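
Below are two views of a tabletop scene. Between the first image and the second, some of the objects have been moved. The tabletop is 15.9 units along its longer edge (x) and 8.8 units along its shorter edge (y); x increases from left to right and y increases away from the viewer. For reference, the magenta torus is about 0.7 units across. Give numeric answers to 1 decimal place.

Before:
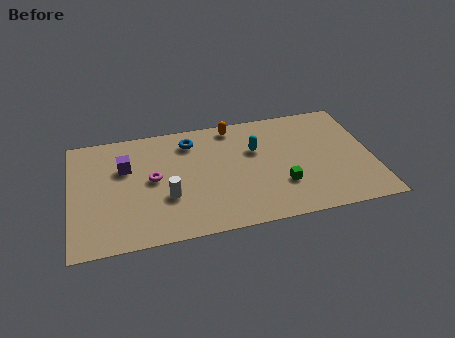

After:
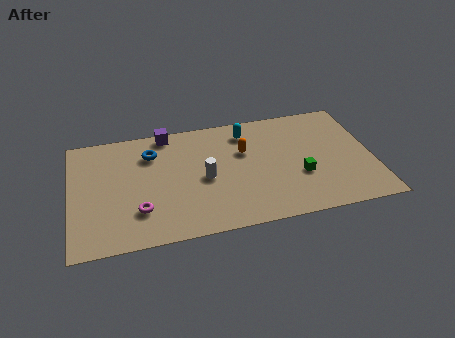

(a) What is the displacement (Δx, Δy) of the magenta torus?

(-0.8, -2.2)

From the two frames, the magenta torus sits at roughly (4.3, 4.6) before and (3.5, 2.4) after.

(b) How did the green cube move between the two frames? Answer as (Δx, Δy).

(1.0, 0.5)

The green cube was at about (11.0, 2.7) and moved to about (12.0, 3.2).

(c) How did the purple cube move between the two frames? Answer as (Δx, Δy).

(2.3, 2.2)

From the two frames, the purple cube sits at roughly (2.9, 5.8) before and (5.2, 8.0) after.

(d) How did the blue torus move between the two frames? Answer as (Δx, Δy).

(-2.1, -0.5)

The blue torus started near (6.4, 7.1) and ended near (4.3, 6.6).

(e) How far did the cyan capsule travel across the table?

1.6

From (9.8, 5.7) to (9.4, 7.2), the cyan capsule covered √(0.4² + 1.5²) ≈ 1.6 units.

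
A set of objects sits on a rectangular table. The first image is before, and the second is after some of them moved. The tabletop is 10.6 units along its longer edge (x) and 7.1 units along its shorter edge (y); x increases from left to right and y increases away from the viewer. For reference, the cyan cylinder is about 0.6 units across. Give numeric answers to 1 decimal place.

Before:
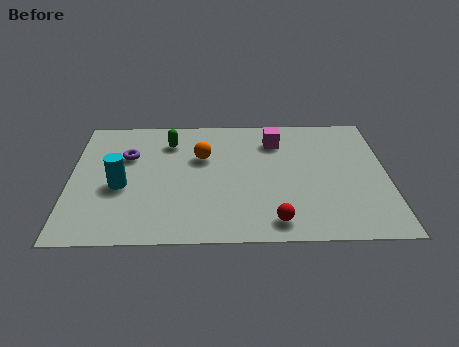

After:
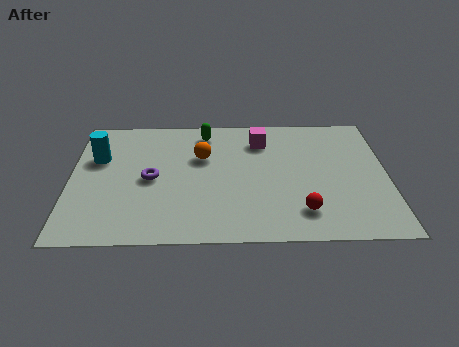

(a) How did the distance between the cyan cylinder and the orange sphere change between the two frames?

+0.4

They were about 3.1 units apart before and 3.5 after — 0.4 units further apart.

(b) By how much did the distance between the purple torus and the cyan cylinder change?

+0.5

Before: roughly 1.7 units apart; after: 2.2. That's 0.5 units further apart.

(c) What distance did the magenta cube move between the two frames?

0.5

The magenta cube moved from about (6.9, 5.5) to (6.4, 5.5), a distance of √(0.5² + 0.0²) ≈ 0.5.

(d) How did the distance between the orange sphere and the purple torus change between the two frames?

-0.4

They were about 2.5 units apart before and 2.1 after — 0.4 units closer together.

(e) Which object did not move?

the orange sphere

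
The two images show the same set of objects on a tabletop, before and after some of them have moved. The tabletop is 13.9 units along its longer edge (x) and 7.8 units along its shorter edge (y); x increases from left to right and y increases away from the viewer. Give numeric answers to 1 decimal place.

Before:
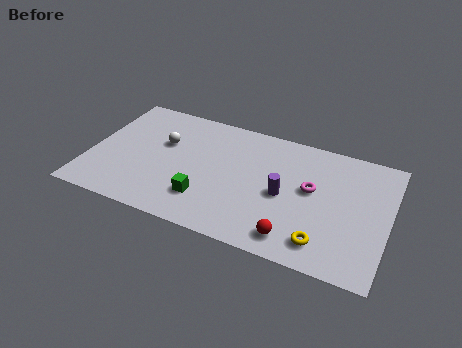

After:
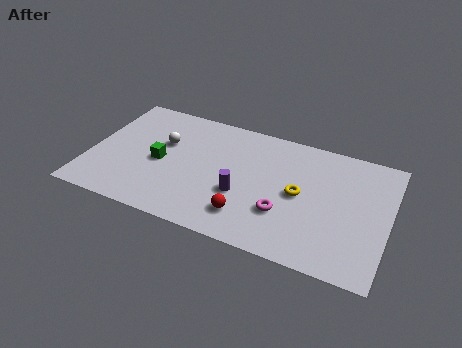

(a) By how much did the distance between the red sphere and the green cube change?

+0.4

They were about 4.3 units apart before and 4.7 after — 0.4 units further apart.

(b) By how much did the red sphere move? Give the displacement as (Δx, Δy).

(-2.2, 0.5)

The red sphere was at about (9.8, 1.2) and moved to about (7.6, 1.7).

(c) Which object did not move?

the white sphere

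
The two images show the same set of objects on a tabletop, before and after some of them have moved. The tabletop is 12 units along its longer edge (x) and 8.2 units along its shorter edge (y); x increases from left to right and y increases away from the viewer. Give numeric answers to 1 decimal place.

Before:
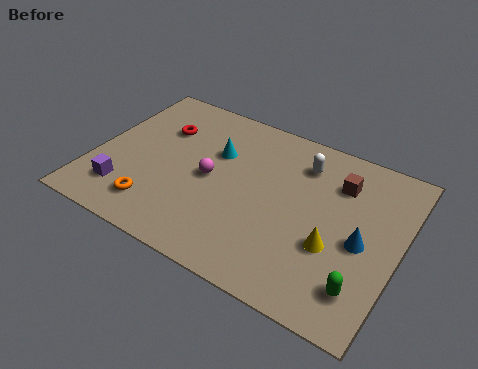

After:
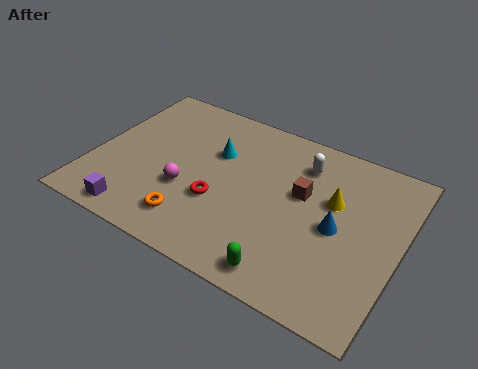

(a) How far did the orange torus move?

1.5

The orange torus was near (2.8, 1.6) before and (4.3, 1.6) after, so it travelled √(1.5² + 0.0²) ≈ 1.5 units.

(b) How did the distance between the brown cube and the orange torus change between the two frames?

-3.0

They were about 8.0 units apart before and 5.0 after — 3.0 units closer together.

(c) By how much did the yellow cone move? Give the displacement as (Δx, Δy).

(-0.3, 2.1)

The yellow cone was at about (9.6, 3.0) and moved to about (9.3, 5.1).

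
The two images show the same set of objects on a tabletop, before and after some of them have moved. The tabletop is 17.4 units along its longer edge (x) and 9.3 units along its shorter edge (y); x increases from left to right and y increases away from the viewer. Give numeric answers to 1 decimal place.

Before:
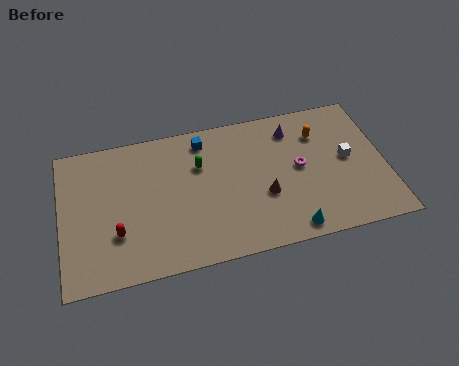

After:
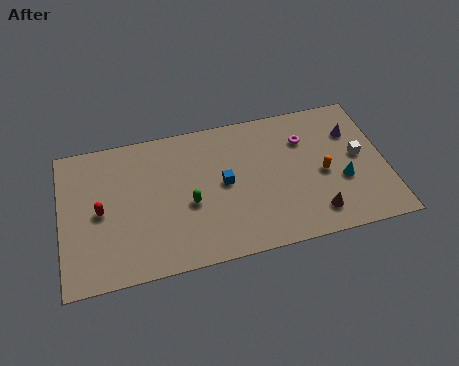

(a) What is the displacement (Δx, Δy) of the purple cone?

(3.2, -0.9)

From the two frames, the purple cone sits at roughly (12.6, 7.5) before and (15.8, 6.6) after.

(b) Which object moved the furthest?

the cyan cone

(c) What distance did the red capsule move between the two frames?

1.8

From (2.9, 2.9) to (2.1, 4.5), the red capsule covered √(0.8² + 1.6²) ≈ 1.8 units.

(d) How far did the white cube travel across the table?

0.6

The white cube was near (15.4, 4.9) before and (16.0, 4.9) after, so it travelled √(0.6² + 0.0²) ≈ 0.6 units.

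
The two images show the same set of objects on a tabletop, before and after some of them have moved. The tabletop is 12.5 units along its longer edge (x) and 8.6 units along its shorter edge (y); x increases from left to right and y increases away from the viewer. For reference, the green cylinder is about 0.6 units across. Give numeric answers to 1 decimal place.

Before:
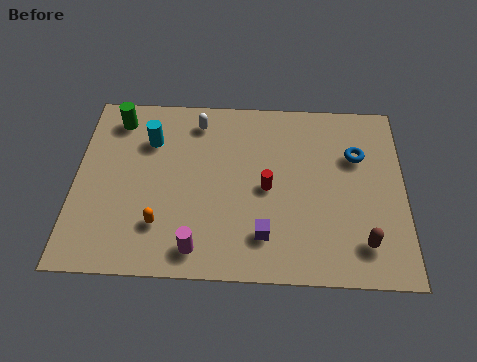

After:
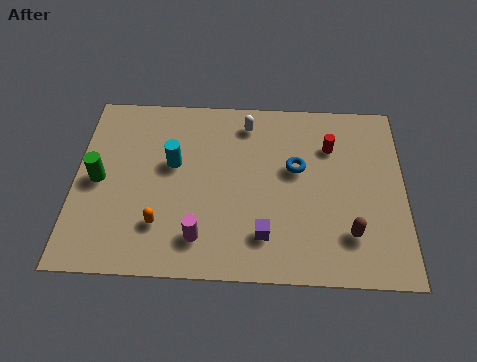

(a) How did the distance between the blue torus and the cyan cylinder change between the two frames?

-3.2

Before: roughly 7.9 units apart; after: 4.7. That's 3.2 units closer together.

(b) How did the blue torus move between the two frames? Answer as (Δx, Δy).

(-2.3, -0.7)

The blue torus started near (10.7, 5.8) and ended near (8.4, 5.1).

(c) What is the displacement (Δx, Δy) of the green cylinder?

(-0.6, -3.0)

The green cylinder was at about (1.5, 7.2) and moved to about (0.9, 4.2).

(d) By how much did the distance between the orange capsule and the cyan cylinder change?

-1.1

The distance was about 4.0 in the first image and 2.9 in the second, so they moved 1.1 units closer together.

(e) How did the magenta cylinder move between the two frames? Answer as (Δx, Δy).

(0.1, 0.5)

From the two frames, the magenta cylinder sits at roughly (4.7, 1.2) before and (4.8, 1.7) after.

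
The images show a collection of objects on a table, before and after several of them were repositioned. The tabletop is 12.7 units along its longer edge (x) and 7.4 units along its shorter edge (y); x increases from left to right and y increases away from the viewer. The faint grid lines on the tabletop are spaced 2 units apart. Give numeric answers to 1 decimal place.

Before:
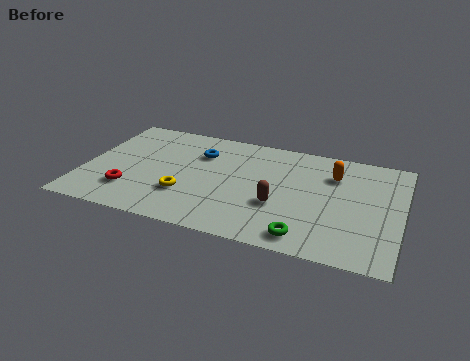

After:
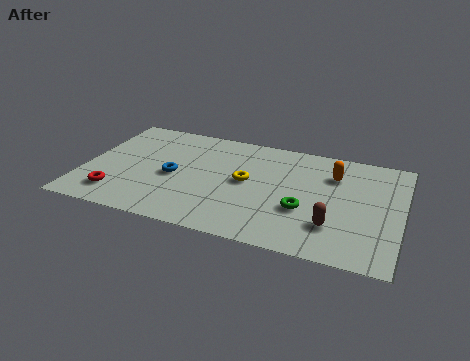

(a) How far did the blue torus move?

2.1

The blue torus was near (4.5, 5.3) before and (3.6, 3.4) after, so it travelled √(0.9² + 1.9²) ≈ 2.1 units.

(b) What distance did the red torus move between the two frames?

0.6

From (2.0, 1.9) to (1.5, 1.5), the red torus covered √(0.5² + 0.4²) ≈ 0.6 units.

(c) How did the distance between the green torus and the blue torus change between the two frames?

-1.0

The distance was about 6.3 in the first image and 5.3 in the second, so they moved 1.0 units closer together.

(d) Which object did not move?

the orange capsule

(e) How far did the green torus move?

1.7

The green torus was near (9.1, 1.0) before and (8.9, 2.7) after, so it travelled √(0.2² + 1.7²) ≈ 1.7 units.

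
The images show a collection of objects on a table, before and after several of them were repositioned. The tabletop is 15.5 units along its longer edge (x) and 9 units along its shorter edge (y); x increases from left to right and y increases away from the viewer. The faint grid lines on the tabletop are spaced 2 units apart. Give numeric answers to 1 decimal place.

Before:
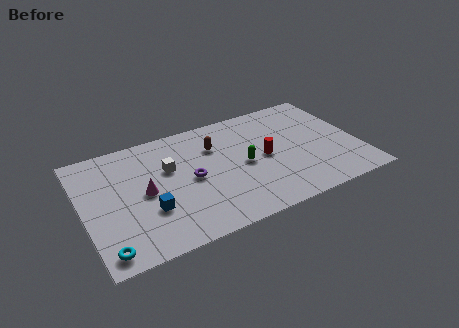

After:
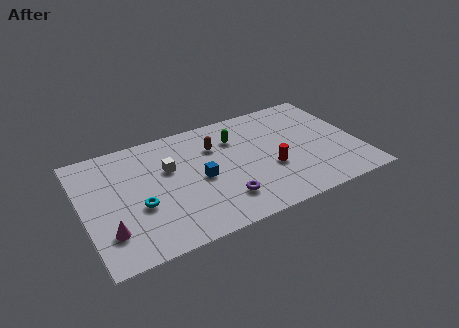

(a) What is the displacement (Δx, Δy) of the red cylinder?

(0.2, -1.0)

The red cylinder started near (10.2, 4.4) and ended near (10.4, 3.4).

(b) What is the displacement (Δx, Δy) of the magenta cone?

(-2.2, -2.1)

The magenta cone was at about (3.4, 4.4) and moved to about (1.2, 2.3).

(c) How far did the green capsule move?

2.3

The green capsule moved from about (9.0, 4.3) to (8.8, 6.6), a distance of √(0.2² + 2.3²) ≈ 2.3.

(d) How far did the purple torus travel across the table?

2.7

From (6.0, 4.4) to (7.5, 2.1), the purple torus covered √(1.5² + 2.3²) ≈ 2.7 units.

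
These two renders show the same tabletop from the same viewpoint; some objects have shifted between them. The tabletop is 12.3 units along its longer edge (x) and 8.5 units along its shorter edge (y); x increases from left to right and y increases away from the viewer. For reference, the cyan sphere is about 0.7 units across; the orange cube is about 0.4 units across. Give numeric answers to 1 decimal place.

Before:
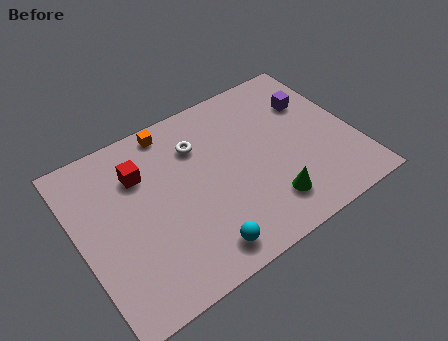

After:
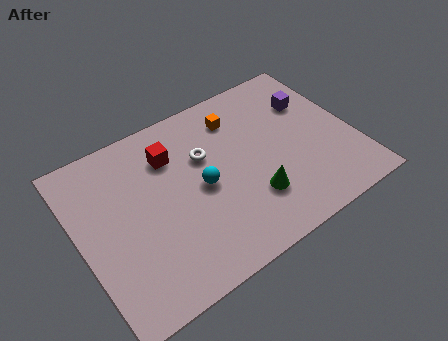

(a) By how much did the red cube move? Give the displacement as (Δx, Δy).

(1.4, 0.2)

From the two frames, the red cube sits at roughly (3.0, 6.1) before and (4.4, 6.3) after.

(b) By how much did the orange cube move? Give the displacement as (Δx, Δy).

(2.9, -0.9)

From the two frames, the orange cube sits at roughly (4.6, 7.6) before and (7.5, 6.7) after.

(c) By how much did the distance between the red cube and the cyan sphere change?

-2.8

The distance was about 5.2 in the first image and 2.4 in the second, so they moved 2.8 units closer together.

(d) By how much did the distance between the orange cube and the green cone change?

-2.4

They were about 6.7 units apart before and 4.3 after — 2.4 units closer together.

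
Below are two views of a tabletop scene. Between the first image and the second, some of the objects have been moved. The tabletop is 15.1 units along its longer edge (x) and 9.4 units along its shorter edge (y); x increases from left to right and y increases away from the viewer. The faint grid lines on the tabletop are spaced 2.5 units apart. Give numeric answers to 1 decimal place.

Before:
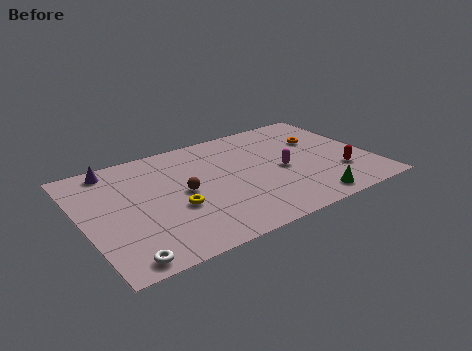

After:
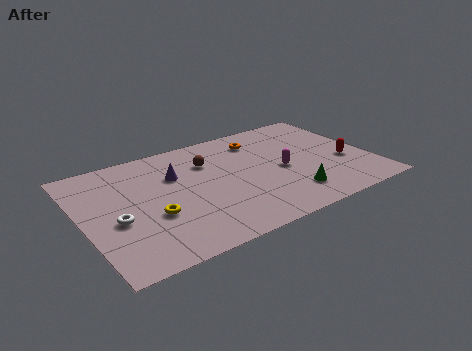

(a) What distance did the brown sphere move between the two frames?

2.6

From (5.2, 4.7) to (6.8, 6.7), the brown sphere covered √(1.6² + 2.0²) ≈ 2.6 units.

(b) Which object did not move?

the magenta capsule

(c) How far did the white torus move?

3.0

From (1.5, 0.9) to (1.6, 3.9), the white torus covered √(0.1² + 3.0²) ≈ 3.0 units.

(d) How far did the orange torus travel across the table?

3.4

The orange torus moved from about (12.8, 6.2) to (9.7, 7.5), a distance of √(3.1² + 1.3²) ≈ 3.4.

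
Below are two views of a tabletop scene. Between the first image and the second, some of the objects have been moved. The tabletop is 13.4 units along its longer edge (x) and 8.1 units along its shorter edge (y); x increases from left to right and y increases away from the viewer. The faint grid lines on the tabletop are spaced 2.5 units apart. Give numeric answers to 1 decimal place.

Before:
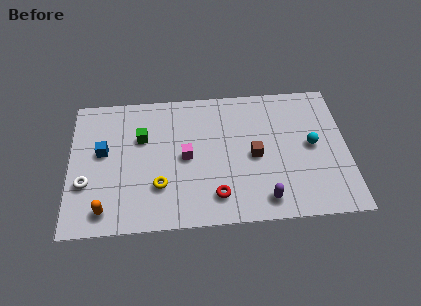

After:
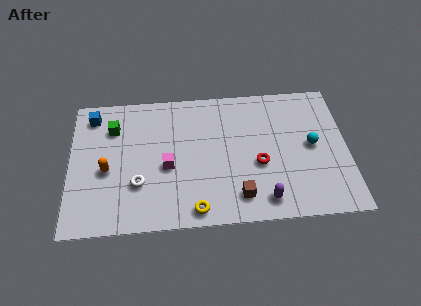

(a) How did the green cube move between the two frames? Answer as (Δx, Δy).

(-1.4, 0.7)

The green cube was at about (3.5, 5.3) and moved to about (2.1, 6.0).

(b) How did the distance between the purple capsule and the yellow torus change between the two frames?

-1.8

They were about 5.1 units apart before and 3.3 after — 1.8 units closer together.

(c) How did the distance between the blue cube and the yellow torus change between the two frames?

+4.2

They were about 3.5 units apart before and 7.7 after — 4.2 units further apart.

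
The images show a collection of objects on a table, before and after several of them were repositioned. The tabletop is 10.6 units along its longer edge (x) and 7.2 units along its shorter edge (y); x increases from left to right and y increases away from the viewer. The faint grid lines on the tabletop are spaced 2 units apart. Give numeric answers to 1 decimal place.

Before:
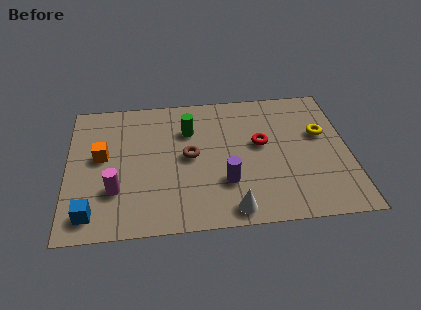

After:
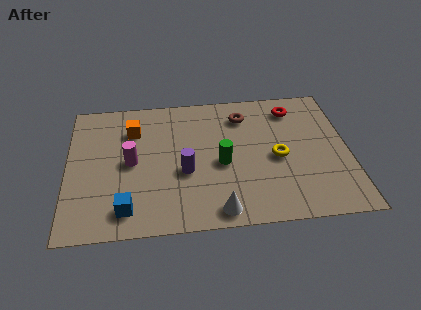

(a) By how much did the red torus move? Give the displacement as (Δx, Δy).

(1.3, 1.8)

The red torus was at about (7.3, 4.1) and moved to about (8.6, 5.9).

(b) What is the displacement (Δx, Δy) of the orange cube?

(1.2, 1.3)

The orange cube started near (1.3, 4.0) and ended near (2.5, 5.3).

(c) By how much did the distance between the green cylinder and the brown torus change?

+1.3

They were about 1.4 units apart before and 2.7 after — 1.3 units further apart.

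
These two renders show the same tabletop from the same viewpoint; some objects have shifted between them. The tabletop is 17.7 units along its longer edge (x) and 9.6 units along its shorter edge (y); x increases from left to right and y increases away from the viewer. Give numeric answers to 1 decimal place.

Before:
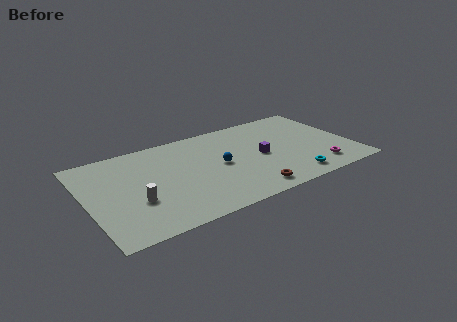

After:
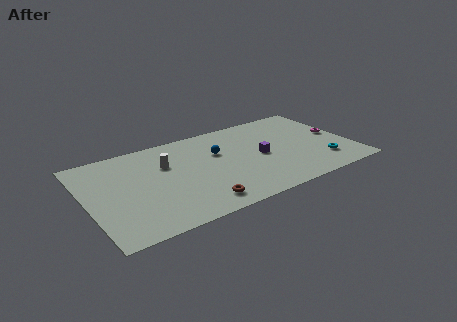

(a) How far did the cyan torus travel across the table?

2.5

The cyan torus was near (13.2, 1.4) before and (15.5, 2.3) after, so it travelled √(2.3² + 0.9²) ≈ 2.5 units.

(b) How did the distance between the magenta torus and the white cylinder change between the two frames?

-0.6

Before: roughly 12.2 units apart; after: 11.6. That's 0.6 units closer together.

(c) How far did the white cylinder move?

3.8

From (3.0, 3.4) to (5.4, 6.4), the white cylinder covered √(2.4² + 3.0²) ≈ 3.8 units.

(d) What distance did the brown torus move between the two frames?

3.3

The brown torus was near (10.2, 1.3) before and (6.9, 1.5) after, so it travelled √(3.3² + 0.2²) ≈ 3.3 units.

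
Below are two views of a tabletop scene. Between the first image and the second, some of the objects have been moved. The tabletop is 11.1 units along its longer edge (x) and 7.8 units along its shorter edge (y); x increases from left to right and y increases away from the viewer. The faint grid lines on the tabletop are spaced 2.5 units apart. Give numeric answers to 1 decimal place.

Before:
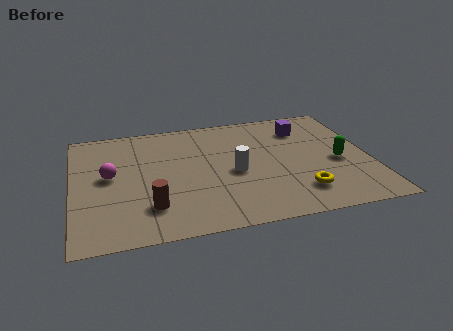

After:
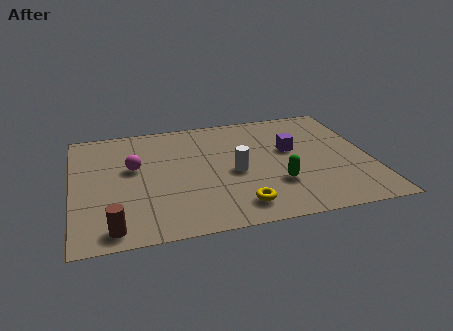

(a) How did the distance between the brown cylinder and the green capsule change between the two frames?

-1.0

Before: roughly 7.3 units apart; after: 6.3. That's 1.0 units closer together.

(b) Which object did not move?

the white cylinder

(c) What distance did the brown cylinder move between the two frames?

1.7

The brown cylinder was near (2.8, 1.9) before and (1.4, 0.9) after, so it travelled √(1.4² + 1.0²) ≈ 1.7 units.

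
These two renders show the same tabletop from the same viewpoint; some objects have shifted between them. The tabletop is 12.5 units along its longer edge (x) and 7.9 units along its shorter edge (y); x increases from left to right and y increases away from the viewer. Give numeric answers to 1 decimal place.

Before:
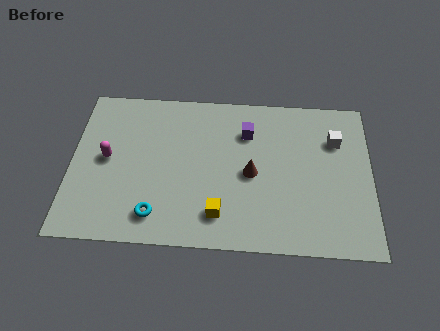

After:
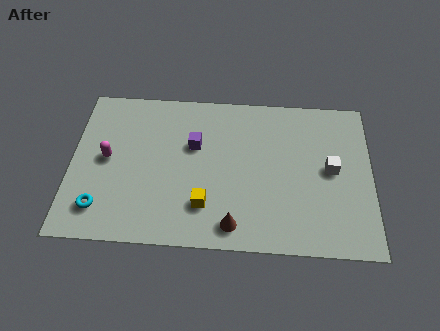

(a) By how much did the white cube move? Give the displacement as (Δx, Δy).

(-0.2, -1.5)

From the two frames, the white cube sits at roughly (11.0, 5.6) before and (10.8, 4.1) after.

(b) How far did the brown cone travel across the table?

2.7

From (7.5, 3.7) to (6.8, 1.1), the brown cone covered √(0.7² + 2.6²) ≈ 2.7 units.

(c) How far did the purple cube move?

2.3

The purple cube moved from about (7.3, 5.8) to (5.1, 5.0), a distance of √(2.2² + 0.8²) ≈ 2.3.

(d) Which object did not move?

the magenta capsule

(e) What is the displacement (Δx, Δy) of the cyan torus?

(-2.3, 0.2)

The cyan torus was at about (3.6, 1.4) and moved to about (1.3, 1.6).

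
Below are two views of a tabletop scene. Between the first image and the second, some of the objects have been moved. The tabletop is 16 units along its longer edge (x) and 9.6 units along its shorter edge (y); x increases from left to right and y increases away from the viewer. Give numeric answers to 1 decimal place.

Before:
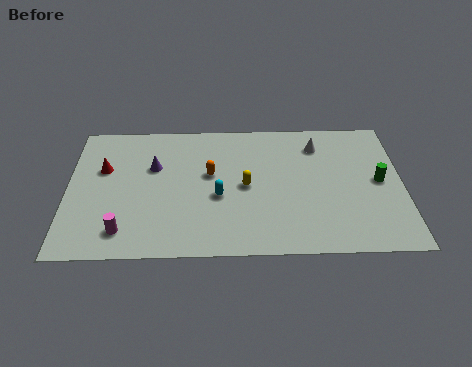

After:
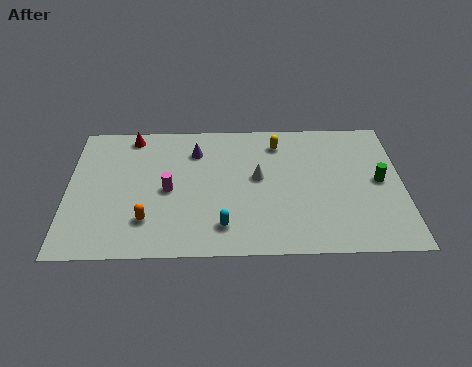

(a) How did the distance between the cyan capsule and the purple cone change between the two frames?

+1.8

The distance was about 3.8 in the first image and 5.6 in the second, so they moved 1.8 units further apart.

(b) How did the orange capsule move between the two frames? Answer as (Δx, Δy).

(-3.0, -3.2)

From the two frames, the orange capsule sits at roughly (6.8, 5.6) before and (3.8, 2.4) after.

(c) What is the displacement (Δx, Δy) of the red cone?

(1.3, 2.4)

The red cone was at about (1.7, 6.1) and moved to about (3.0, 8.5).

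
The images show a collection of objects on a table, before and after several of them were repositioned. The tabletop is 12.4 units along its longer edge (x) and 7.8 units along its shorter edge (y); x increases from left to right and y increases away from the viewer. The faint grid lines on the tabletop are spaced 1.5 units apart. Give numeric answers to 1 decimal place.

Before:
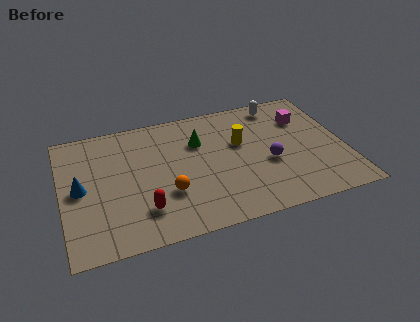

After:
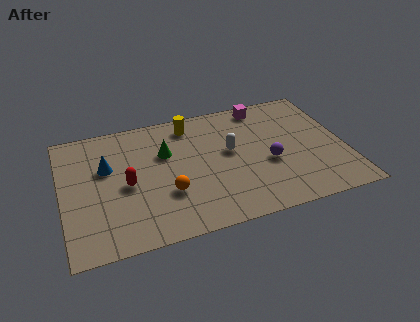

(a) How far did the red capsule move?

1.8

From (3.4, 1.9) to (2.8, 3.6), the red capsule covered √(0.6² + 1.7²) ≈ 1.8 units.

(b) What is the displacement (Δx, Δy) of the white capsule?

(-2.4, -2.4)

The white capsule started near (9.8, 6.8) and ended near (7.4, 4.4).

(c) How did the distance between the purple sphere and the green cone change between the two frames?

+1.2

They were about 3.6 units apart before and 4.8 after — 1.2 units further apart.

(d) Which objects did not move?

the orange sphere and the purple sphere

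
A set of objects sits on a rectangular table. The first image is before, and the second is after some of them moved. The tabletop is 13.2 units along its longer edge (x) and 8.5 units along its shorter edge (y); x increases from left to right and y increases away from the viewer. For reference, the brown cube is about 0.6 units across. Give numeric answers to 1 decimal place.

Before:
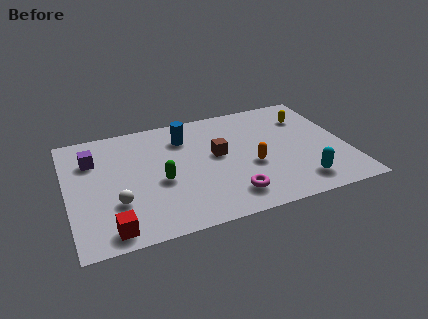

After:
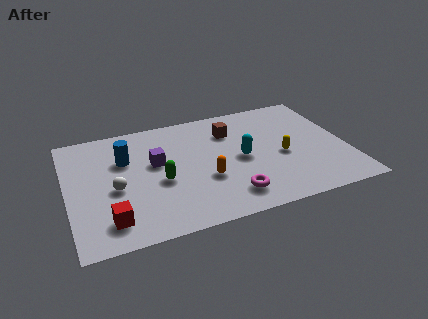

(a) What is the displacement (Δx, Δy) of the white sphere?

(0.0, 1.0)

The white sphere started near (2.2, 2.7) and ended near (2.2, 3.7).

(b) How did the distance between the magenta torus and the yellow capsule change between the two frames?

-2.9

They were about 6.3 units apart before and 3.4 after — 2.9 units closer together.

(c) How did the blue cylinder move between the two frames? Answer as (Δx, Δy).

(-2.9, -0.8)

From the two frames, the blue cylinder sits at roughly (5.7, 6.5) before and (2.8, 5.7) after.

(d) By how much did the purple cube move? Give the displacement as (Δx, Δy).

(2.9, -1.1)

From the two frames, the purple cube sits at roughly (1.3, 6.1) before and (4.2, 5.0) after.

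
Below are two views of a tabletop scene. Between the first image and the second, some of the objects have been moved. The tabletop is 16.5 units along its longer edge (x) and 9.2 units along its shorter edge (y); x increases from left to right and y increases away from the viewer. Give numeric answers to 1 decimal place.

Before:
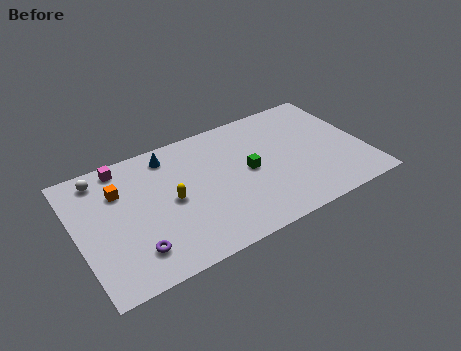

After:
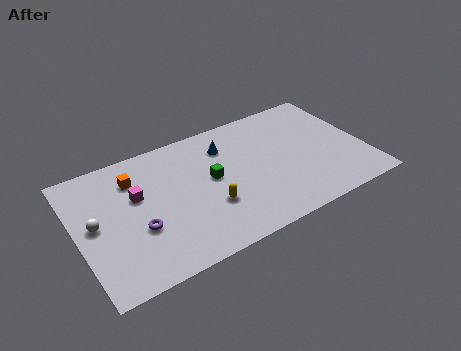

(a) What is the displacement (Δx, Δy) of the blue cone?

(3.2, -0.8)

From the two frames, the blue cone sits at roughly (5.6, 7.8) before and (8.8, 7.0) after.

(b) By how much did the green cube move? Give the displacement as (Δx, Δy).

(-2.1, 0.4)

From the two frames, the green cube sits at roughly (9.8, 4.6) before and (7.7, 5.0) after.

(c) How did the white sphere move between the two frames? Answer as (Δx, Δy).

(-0.7, -3.1)

The white sphere was at about (1.7, 7.9) and moved to about (1.0, 4.8).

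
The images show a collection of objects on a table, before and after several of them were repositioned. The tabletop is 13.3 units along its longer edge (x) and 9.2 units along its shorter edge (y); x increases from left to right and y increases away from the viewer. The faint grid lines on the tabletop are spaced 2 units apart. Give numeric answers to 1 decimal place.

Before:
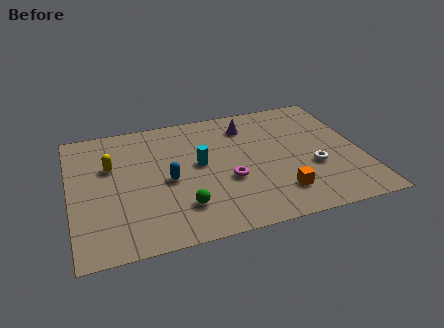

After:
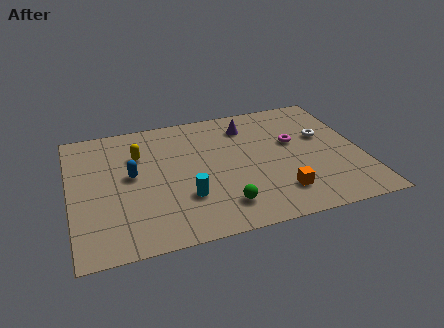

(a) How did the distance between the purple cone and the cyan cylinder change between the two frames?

+2.2

Before: roughly 3.3 units apart; after: 5.5. That's 2.2 units further apart.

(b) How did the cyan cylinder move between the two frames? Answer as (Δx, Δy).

(-0.8, -2.2)

The cyan cylinder was at about (5.9, 5.0) and moved to about (5.1, 2.8).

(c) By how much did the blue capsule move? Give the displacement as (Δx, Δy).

(-1.6, 0.8)

The blue capsule started near (4.4, 4.2) and ended near (2.8, 5.0).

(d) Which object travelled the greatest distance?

the magenta torus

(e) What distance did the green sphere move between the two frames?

1.8

The green sphere moved from about (4.9, 2.2) to (6.7, 1.8), a distance of √(1.8² + 0.4²) ≈ 1.8.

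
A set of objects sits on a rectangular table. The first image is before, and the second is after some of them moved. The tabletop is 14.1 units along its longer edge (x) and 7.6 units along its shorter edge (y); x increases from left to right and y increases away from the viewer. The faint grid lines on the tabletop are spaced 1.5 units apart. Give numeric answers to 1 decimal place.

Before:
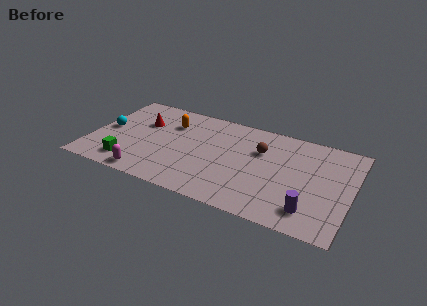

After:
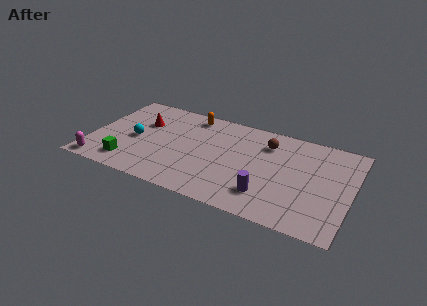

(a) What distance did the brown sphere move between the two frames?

0.8

The brown sphere moved from about (9.1, 5.1) to (9.4, 5.8), a distance of √(0.3² + 0.7²) ≈ 0.8.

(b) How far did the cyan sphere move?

1.6

The cyan sphere was near (0.8, 3.8) before and (2.4, 3.5) after, so it travelled √(1.6² + 0.3²) ≈ 1.6 units.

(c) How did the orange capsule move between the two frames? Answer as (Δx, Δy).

(1.0, 1.1)

The orange capsule started near (4.1, 5.5) and ended near (5.1, 6.6).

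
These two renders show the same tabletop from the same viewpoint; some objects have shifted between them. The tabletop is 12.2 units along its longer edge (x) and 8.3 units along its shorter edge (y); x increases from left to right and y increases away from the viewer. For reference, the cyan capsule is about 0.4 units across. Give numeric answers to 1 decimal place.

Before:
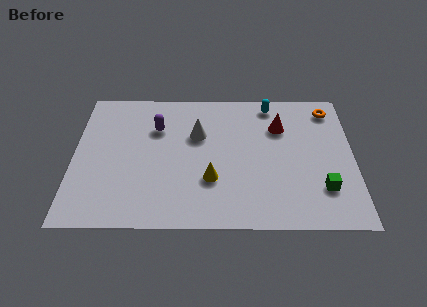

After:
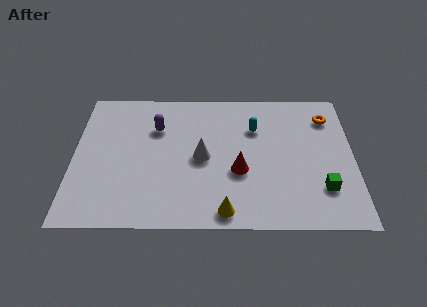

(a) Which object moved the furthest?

the red cone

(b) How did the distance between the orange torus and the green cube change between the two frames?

-0.5

The distance was about 4.8 in the first image and 4.3 in the second, so they moved 0.5 units closer together.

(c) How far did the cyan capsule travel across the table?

1.7

The cyan capsule moved from about (8.6, 7.3) to (7.9, 5.8), a distance of √(0.7² + 1.5²) ≈ 1.7.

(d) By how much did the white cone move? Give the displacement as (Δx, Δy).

(0.2, -1.4)

The white cone started near (5.4, 5.4) and ended near (5.6, 4.0).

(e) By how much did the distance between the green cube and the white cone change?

-0.8

The distance was about 6.3 in the first image and 5.5 in the second, so they moved 0.8 units closer together.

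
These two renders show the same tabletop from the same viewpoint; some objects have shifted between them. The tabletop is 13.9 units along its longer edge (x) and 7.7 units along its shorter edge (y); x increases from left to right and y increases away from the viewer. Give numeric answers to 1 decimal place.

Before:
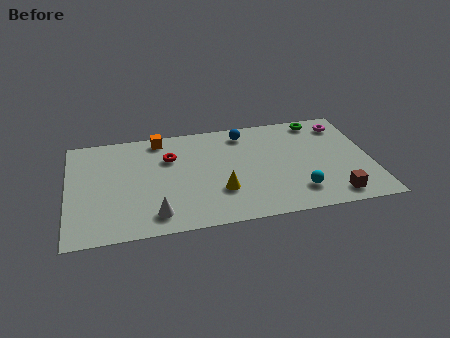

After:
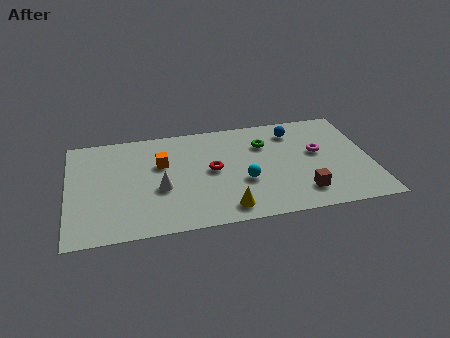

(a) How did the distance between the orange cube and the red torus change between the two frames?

+0.9

Before: roughly 1.6 units apart; after: 2.5. That's 0.9 units further apart.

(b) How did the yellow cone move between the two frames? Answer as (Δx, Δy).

(0.2, -1.3)

The yellow cone started near (6.9, 2.4) and ended near (7.1, 1.1).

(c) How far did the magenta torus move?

2.3

From (12.8, 6.3) to (11.5, 4.4), the magenta torus covered √(1.3² + 1.9²) ≈ 2.3 units.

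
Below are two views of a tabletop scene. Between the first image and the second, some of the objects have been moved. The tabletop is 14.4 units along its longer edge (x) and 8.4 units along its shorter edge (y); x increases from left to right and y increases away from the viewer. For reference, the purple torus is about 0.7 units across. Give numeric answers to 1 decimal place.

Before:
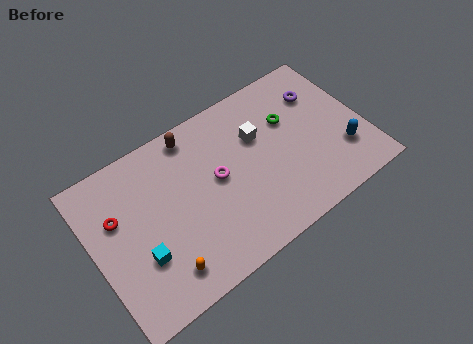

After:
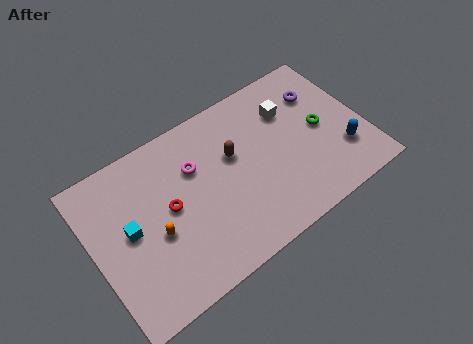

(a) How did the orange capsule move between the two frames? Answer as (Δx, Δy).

(0.0, 2.0)

The orange capsule was at about (3.1, 1.5) and moved to about (3.1, 3.5).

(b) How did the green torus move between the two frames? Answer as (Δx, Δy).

(1.5, -1.3)

From the two frames, the green torus sits at roughly (10.7, 5.5) before and (12.2, 4.2) after.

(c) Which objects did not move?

the purple torus and the blue capsule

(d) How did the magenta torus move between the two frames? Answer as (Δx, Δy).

(-1.0, 1.2)

The magenta torus started near (6.6, 4.5) and ended near (5.6, 5.7).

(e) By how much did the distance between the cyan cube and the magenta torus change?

-0.8

Before: roughly 4.7 units apart; after: 3.9. That's 0.8 units closer together.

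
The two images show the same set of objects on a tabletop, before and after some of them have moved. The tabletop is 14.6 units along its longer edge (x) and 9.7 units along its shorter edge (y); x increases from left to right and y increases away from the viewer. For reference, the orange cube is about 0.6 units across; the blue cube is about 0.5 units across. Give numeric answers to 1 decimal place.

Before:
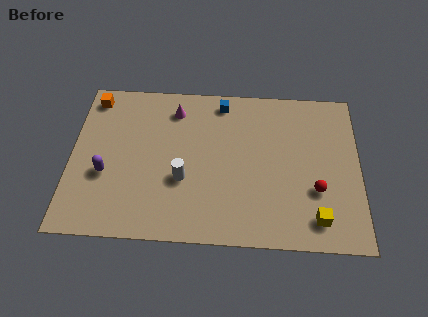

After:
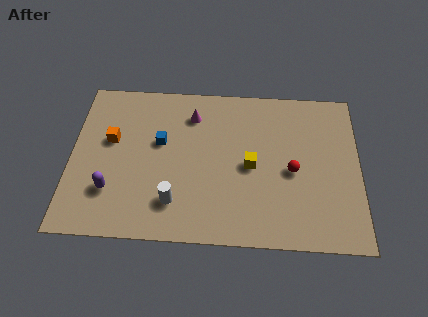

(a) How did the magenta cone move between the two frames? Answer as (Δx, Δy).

(0.9, -0.3)

The magenta cone started near (5.2, 7.9) and ended near (6.1, 7.6).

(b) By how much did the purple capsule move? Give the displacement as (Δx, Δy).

(0.3, -1.0)

The purple capsule was at about (1.8, 3.7) and moved to about (2.1, 2.7).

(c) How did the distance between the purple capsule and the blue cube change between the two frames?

-3.6

They were about 7.5 units apart before and 3.9 after — 3.6 units closer together.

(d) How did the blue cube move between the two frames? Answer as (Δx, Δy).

(-3.1, -2.7)

The blue cube started near (7.6, 8.5) and ended near (4.5, 5.8).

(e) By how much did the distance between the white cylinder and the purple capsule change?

-0.7

Before: roughly 3.9 units apart; after: 3.2. That's 0.7 units closer together.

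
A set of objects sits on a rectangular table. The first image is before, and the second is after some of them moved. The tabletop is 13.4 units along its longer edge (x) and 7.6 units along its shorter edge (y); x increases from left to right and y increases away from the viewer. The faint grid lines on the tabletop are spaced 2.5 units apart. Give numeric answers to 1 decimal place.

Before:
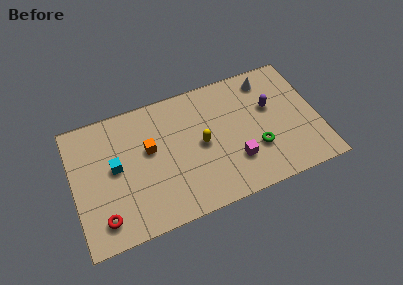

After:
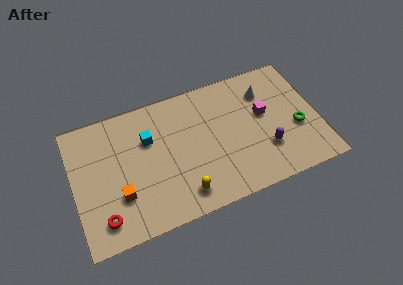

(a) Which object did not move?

the red torus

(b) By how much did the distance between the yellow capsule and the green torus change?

+3.5

The distance was about 3.2 in the first image and 6.7 in the second, so they moved 3.5 units further apart.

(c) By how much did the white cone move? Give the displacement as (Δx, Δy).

(-0.2, -0.7)

The white cone was at about (10.9, 6.4) and moved to about (10.7, 5.7).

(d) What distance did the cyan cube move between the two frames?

2.1

From (2.3, 4.1) to (4.2, 5.1), the cyan cube covered √(1.9² + 1.0²) ≈ 2.1 units.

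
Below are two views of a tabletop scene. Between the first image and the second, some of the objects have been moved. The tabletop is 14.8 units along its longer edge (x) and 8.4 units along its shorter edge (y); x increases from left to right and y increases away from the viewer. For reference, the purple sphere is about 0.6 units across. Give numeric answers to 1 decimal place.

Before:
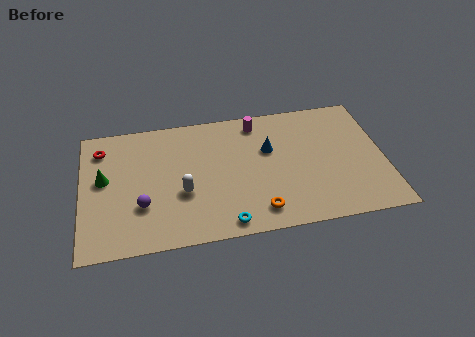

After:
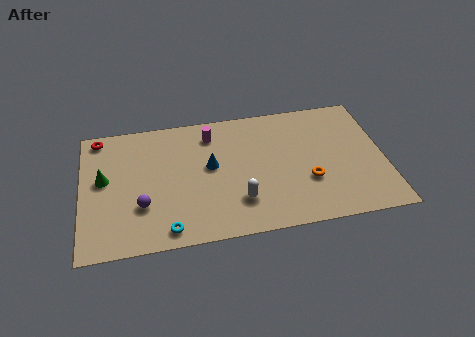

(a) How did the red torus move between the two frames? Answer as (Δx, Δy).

(-0.1, 0.8)

The red torus was at about (1.0, 6.7) and moved to about (0.9, 7.5).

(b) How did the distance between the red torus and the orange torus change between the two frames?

+1.9

They were about 9.2 units apart before and 11.1 after — 1.9 units further apart.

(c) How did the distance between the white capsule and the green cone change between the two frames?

+2.9

Before: roughly 4.1 units apart; after: 7.0. That's 2.9 units further apart.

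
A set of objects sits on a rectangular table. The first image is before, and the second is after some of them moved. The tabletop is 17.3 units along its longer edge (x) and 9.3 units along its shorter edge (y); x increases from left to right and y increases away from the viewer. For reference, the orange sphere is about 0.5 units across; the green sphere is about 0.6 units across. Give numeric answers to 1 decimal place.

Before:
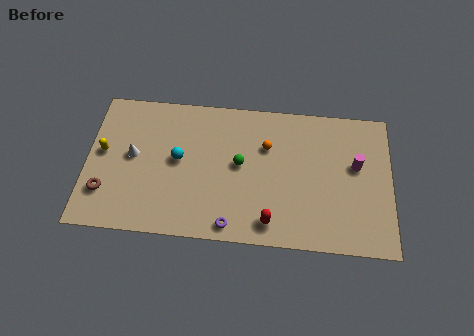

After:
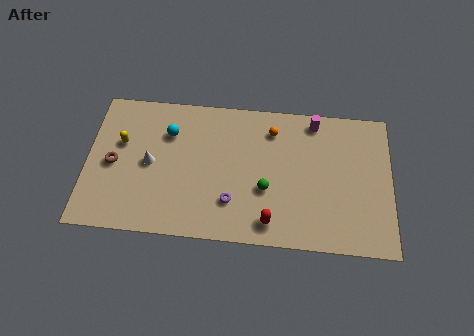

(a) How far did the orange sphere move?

1.1

From (10.2, 6.3) to (10.5, 7.4), the orange sphere covered √(0.3² + 1.1²) ≈ 1.1 units.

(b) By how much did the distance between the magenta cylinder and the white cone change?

-2.7

They were about 12.7 units apart before and 10.0 after — 2.7 units closer together.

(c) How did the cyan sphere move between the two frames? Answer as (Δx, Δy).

(-0.6, 1.7)

The cyan sphere was at about (5.2, 5.0) and moved to about (4.6, 6.7).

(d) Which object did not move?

the red capsule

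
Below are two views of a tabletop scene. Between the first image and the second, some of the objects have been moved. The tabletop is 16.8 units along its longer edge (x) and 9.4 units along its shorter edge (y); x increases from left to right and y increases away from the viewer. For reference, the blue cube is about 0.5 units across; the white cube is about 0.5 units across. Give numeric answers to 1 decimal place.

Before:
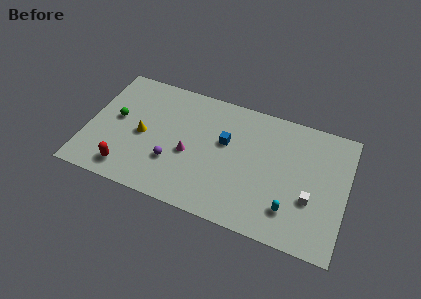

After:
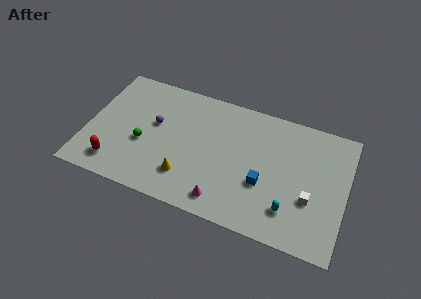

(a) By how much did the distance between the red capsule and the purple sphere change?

+1.2

They were about 3.2 units apart before and 4.4 after — 1.2 units further apart.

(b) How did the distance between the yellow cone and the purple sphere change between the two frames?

+1.5

Before: roughly 2.5 units apart; after: 4.0. That's 1.5 units further apart.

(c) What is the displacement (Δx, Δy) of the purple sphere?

(-1.4, 2.5)

From the two frames, the purple sphere sits at roughly (5.7, 3.0) before and (4.3, 5.5) after.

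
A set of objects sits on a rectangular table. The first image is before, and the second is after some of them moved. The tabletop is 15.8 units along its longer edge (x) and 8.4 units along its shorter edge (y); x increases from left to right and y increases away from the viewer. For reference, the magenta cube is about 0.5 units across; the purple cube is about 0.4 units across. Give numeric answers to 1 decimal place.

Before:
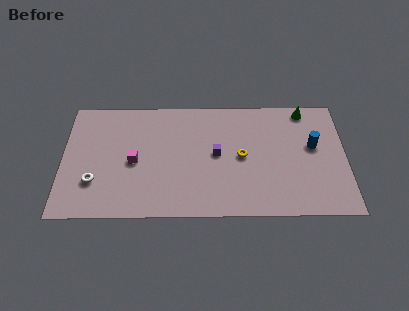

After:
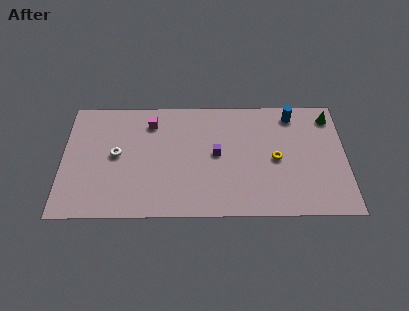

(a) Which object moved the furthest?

the magenta cube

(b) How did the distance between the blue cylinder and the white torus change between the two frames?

-2.1

Before: roughly 12.4 units apart; after: 10.3. That's 2.1 units closer together.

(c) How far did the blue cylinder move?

2.5

The blue cylinder was near (14.0, 4.9) before and (12.9, 7.2) after, so it travelled √(1.1² + 2.3²) ≈ 2.5 units.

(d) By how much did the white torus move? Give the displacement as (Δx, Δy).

(1.2, 1.9)

The white torus started near (1.8, 2.5) and ended near (3.0, 4.4).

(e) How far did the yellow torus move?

1.9

From (10.0, 4.2) to (11.9, 4.0), the yellow torus covered √(1.9² + 0.2²) ≈ 1.9 units.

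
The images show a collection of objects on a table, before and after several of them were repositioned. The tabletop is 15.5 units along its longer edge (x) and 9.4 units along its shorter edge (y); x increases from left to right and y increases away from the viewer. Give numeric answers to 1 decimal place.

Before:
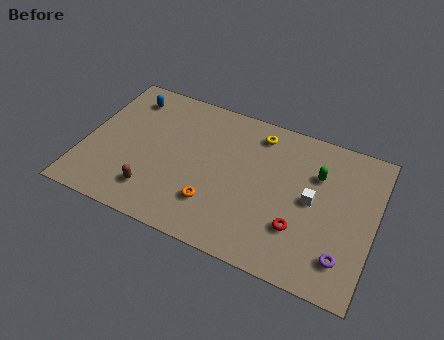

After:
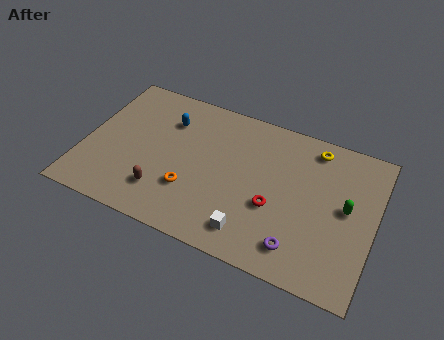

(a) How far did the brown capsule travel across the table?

0.5

The brown capsule moved from about (4.0, 2.0) to (4.5, 2.2), a distance of √(0.5² + 0.2²) ≈ 0.5.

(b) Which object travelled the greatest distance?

the white cube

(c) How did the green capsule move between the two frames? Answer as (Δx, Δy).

(1.7, -1.5)

The green capsule started near (12.3, 6.5) and ended near (14.0, 5.0).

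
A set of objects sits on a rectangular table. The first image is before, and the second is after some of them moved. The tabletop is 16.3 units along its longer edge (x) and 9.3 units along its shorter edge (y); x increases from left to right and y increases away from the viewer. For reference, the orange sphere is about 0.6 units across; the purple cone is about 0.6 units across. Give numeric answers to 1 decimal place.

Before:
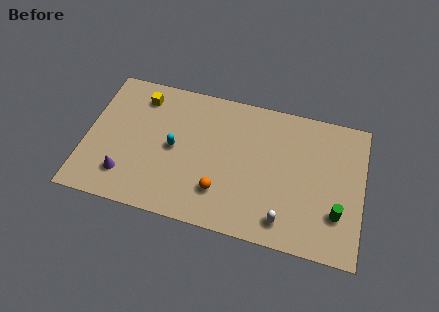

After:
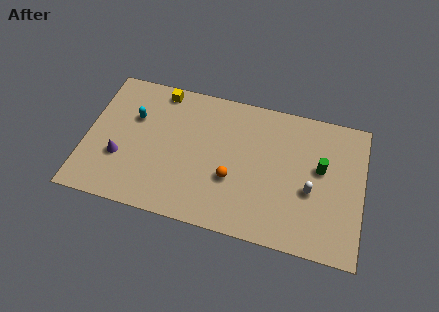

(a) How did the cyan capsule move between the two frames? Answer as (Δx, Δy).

(-2.5, 1.5)

From the two frames, the cyan capsule sits at roughly (5.2, 4.6) before and (2.7, 6.1) after.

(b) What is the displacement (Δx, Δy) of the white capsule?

(1.4, 2.3)

The white capsule started near (11.9, 1.5) and ended near (13.3, 3.8).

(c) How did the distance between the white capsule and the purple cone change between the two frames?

+1.8

Before: roughly 9.4 units apart; after: 11.2. That's 1.8 units further apart.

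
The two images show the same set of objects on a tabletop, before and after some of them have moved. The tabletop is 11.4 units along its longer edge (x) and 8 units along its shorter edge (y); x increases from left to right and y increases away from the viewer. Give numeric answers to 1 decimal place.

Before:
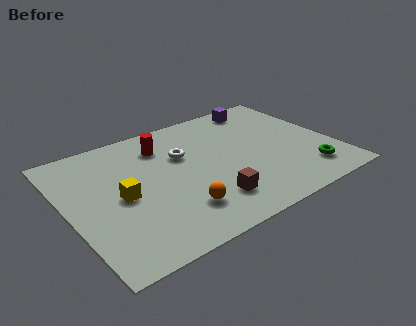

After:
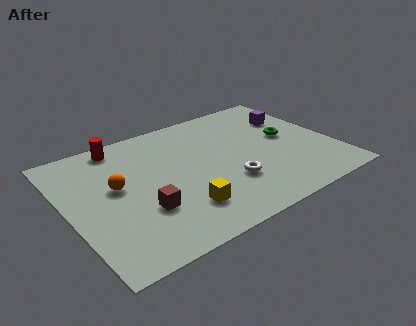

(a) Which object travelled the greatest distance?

the orange sphere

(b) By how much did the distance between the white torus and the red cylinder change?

+4.8

They were about 1.2 units apart before and 6.0 after — 4.8 units further apart.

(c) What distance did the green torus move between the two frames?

2.7

The green torus was near (9.9, 1.6) before and (9.6, 4.3) after, so it travelled √(0.3² + 2.7²) ≈ 2.7 units.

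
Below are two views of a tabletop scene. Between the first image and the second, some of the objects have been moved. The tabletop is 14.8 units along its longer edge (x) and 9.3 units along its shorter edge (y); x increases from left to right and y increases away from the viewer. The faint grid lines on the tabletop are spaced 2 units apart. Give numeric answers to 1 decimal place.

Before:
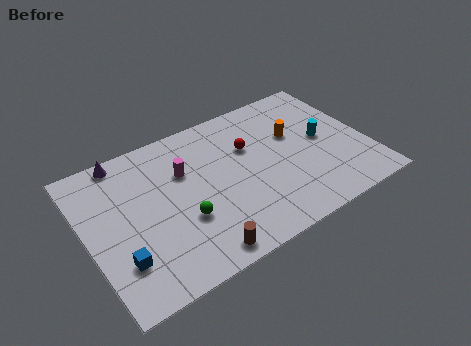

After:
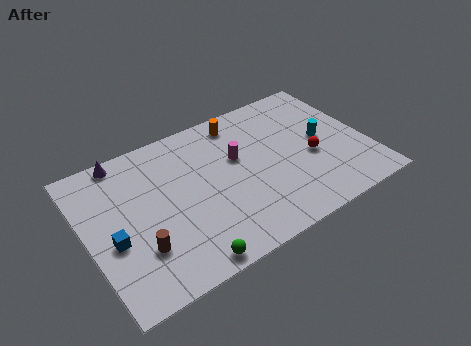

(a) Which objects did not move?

the purple cone and the cyan cylinder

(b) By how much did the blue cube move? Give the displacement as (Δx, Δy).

(-0.2, 1.3)

The blue cube started near (1.4, 2.5) and ended near (1.2, 3.8).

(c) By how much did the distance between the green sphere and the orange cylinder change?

+1.4

The distance was about 6.9 in the first image and 8.3 in the second, so they moved 1.4 units further apart.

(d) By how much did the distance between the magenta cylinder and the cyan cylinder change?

-2.8

The distance was about 7.4 in the first image and 4.6 in the second, so they moved 2.8 units closer together.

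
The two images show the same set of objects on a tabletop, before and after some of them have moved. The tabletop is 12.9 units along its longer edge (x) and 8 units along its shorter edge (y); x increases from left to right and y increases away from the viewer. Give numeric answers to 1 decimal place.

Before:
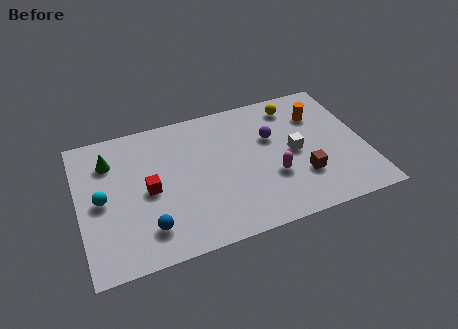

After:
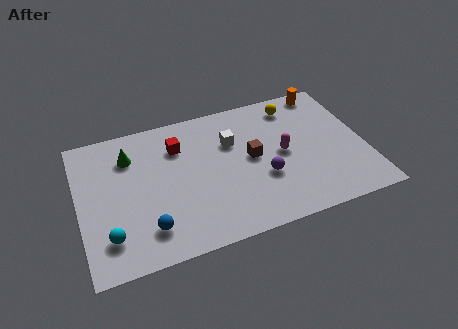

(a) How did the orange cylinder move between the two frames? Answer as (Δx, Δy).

(0.5, 1.4)

The orange cylinder was at about (11.0, 5.8) and moved to about (11.5, 7.2).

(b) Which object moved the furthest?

the white cube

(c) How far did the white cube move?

3.1

The white cube was near (9.7, 3.9) before and (7.0, 5.4) after, so it travelled √(2.7² + 1.5²) ≈ 3.1 units.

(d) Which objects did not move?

the yellow sphere and the blue sphere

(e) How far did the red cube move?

2.6

The red cube was near (3.1, 3.8) before and (4.6, 5.9) after, so it travelled √(1.5² + 2.1²) ≈ 2.6 units.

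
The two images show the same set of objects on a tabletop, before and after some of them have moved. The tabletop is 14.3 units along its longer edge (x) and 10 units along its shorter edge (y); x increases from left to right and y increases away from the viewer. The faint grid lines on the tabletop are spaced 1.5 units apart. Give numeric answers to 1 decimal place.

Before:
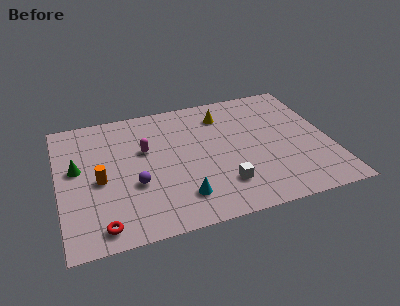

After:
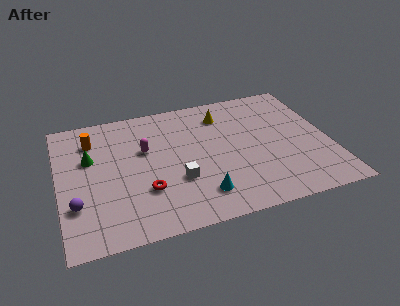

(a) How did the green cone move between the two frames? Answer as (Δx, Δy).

(0.7, 0.6)

The green cone was at about (1.0, 5.7) and moved to about (1.7, 6.3).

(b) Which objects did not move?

the yellow cone and the magenta capsule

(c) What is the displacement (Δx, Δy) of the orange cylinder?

(-0.2, 3.2)

From the two frames, the orange cylinder sits at roughly (2.1, 4.5) before and (1.9, 7.7) after.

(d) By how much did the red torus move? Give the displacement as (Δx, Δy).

(2.4, 1.9)

From the two frames, the red torus sits at roughly (2.0, 1.2) before and (4.4, 3.1) after.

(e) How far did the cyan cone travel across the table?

1.0

The cyan cone was near (6.2, 2.1) before and (7.2, 2.0) after, so it travelled √(1.0² + 0.1²) ≈ 1.0 units.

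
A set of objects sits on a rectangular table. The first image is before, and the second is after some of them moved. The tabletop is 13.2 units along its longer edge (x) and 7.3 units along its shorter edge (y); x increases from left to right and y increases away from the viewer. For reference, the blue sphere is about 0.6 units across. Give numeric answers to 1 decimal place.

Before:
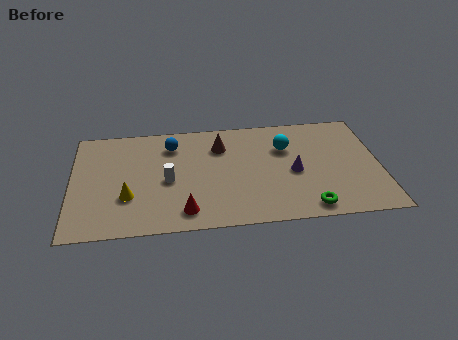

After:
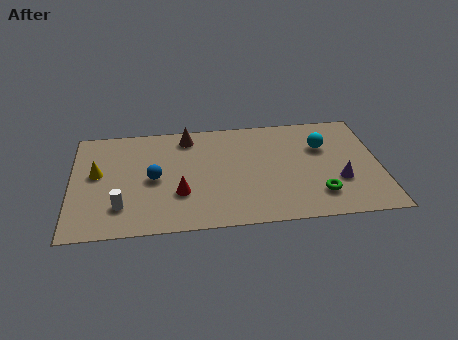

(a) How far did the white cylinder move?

2.5

The white cylinder was near (4.1, 3.3) before and (2.1, 1.8) after, so it travelled √(2.0² + 1.5²) ≈ 2.5 units.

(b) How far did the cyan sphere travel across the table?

1.6

The cyan sphere was near (9.2, 5.0) before and (10.8, 4.9) after, so it travelled √(1.6² + 0.1²) ≈ 1.6 units.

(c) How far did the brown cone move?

1.6

The brown cone was near (6.4, 5.4) before and (5.0, 6.2) after, so it travelled √(1.4² + 0.8²) ≈ 1.6 units.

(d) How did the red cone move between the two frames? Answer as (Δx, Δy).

(-0.2, 1.2)

From the two frames, the red cone sits at roughly (4.8, 1.2) before and (4.6, 2.4) after.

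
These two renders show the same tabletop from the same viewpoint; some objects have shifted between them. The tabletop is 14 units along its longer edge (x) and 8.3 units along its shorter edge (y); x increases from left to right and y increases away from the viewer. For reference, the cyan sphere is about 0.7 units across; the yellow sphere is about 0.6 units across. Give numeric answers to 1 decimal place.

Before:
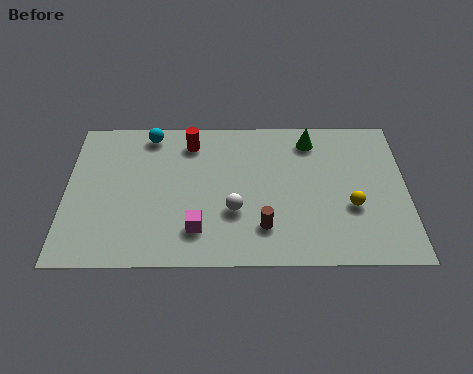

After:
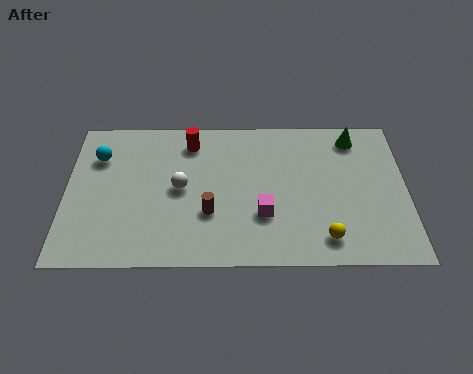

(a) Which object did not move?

the red cylinder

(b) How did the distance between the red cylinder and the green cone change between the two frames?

+1.8

They were about 5.0 units apart before and 6.8 after — 1.8 units further apart.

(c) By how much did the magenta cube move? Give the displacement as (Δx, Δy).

(2.7, 0.8)

The magenta cube was at about (5.4, 1.9) and moved to about (8.1, 2.7).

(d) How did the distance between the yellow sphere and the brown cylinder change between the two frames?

+1.1

They were about 3.8 units apart before and 4.9 after — 1.1 units further apart.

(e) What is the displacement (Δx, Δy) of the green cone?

(1.8, 0.1)

The green cone was at about (10.1, 6.9) and moved to about (11.9, 7.0).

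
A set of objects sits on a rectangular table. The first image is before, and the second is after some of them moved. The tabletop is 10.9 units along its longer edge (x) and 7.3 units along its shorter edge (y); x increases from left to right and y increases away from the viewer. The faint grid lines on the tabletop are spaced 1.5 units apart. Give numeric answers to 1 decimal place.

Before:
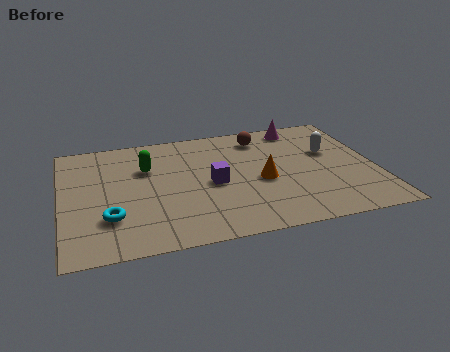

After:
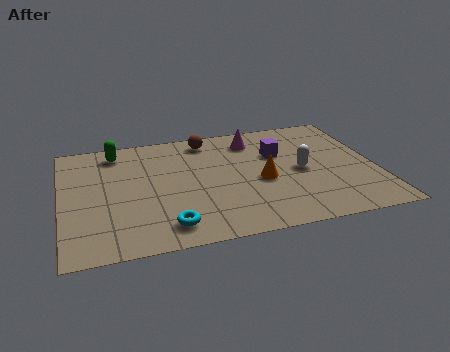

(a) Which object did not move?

the orange cone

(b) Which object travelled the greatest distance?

the purple cube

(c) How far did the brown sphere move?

1.9

From (7.1, 6.0) to (5.2, 6.3), the brown sphere covered √(1.9² + 0.3²) ≈ 1.9 units.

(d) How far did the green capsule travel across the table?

1.6

The green capsule moved from about (3.0, 4.9) to (2.0, 6.2), a distance of √(1.0² + 1.3²) ≈ 1.6.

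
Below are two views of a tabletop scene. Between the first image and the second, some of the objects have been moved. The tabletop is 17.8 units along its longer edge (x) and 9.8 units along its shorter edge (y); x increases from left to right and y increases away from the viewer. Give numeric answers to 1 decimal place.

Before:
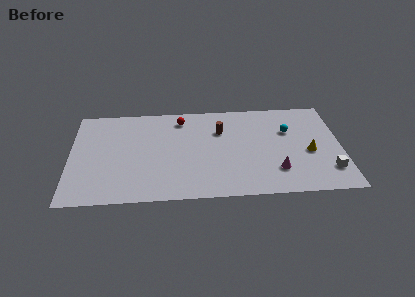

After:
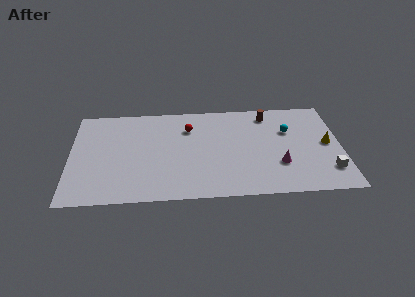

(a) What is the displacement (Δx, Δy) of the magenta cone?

(0.2, 0.6)

The magenta cone was at about (13.5, 2.5) and moved to about (13.7, 3.1).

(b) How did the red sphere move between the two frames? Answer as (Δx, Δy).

(0.5, -1.0)

From the two frames, the red sphere sits at roughly (7.3, 8.2) before and (7.8, 7.2) after.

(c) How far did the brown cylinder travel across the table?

3.5

The brown cylinder was near (9.9, 6.8) before and (13.1, 8.3) after, so it travelled √(3.2² + 1.5²) ≈ 3.5 units.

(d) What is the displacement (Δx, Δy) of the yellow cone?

(1.2, 0.8)

The yellow cone started near (15.7, 4.2) and ended near (16.9, 5.0).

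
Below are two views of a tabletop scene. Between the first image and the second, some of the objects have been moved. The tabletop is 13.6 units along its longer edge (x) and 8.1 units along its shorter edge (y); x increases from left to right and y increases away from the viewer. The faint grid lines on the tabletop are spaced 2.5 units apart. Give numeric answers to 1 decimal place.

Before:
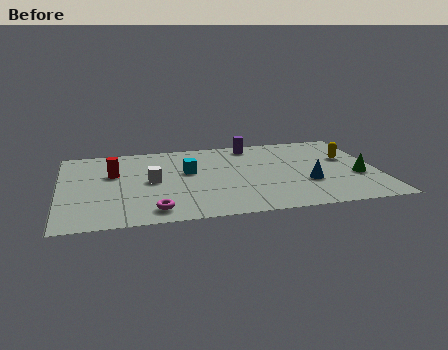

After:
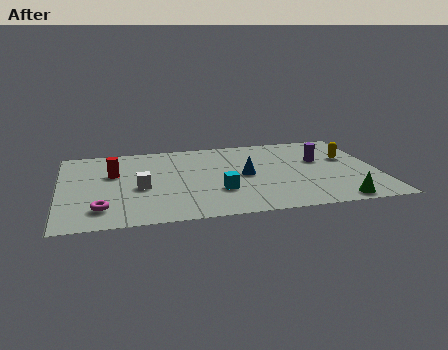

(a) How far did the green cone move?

2.5

The green cone was near (12.7, 3.1) before and (11.6, 0.8) after, so it travelled √(1.1² + 2.3²) ≈ 2.5 units.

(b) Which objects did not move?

the yellow capsule and the red cylinder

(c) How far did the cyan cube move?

2.5

From (5.5, 4.8) to (6.7, 2.6), the cyan cube covered √(1.2² + 2.2²) ≈ 2.5 units.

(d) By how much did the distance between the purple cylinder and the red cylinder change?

+2.5

They were about 6.4 units apart before and 8.9 after — 2.5 units further apart.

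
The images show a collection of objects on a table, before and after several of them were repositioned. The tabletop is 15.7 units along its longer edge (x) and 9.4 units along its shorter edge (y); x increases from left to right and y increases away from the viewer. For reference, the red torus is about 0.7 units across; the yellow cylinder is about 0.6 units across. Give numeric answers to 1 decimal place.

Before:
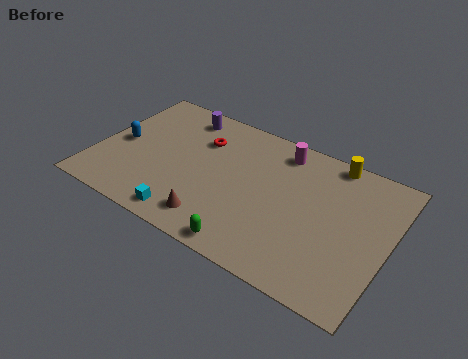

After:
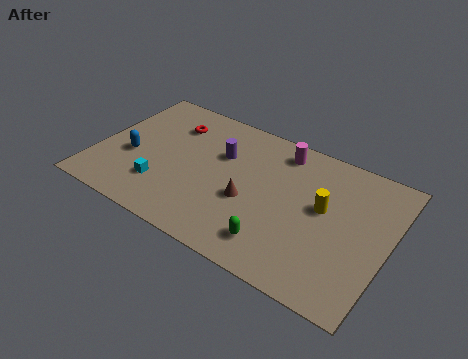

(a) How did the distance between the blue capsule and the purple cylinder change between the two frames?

+0.7

Before: roughly 4.5 units apart; after: 5.2. That's 0.7 units further apart.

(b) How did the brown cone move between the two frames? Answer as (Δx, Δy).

(1.5, 2.2)

From the two frames, the brown cone sits at roughly (6.9, 1.6) before and (8.4, 3.8) after.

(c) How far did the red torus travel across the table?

1.7

The red torus moved from about (5.3, 6.7) to (3.6, 7.1), a distance of √(1.7² + 0.4²) ≈ 1.7.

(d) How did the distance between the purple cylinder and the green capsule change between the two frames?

-2.9

They were about 8.6 units apart before and 5.7 after — 2.9 units closer together.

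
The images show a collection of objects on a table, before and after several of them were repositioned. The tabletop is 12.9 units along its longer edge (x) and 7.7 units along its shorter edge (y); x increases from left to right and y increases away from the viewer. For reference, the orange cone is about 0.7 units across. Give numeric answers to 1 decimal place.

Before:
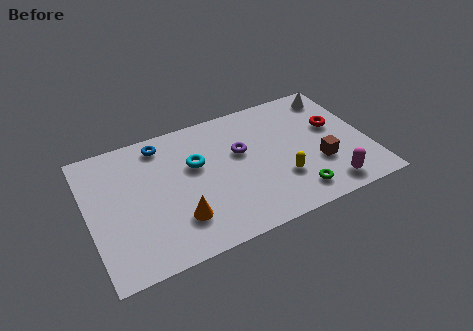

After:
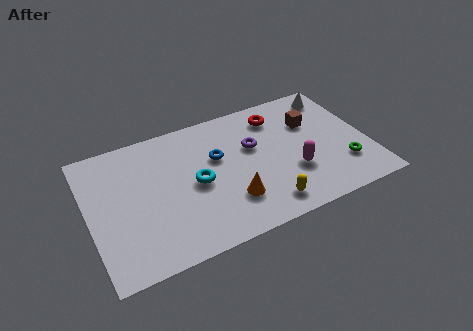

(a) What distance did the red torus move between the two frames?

3.0

From (11.5, 4.6) to (9.0, 6.2), the red torus covered √(2.5² + 1.6²) ≈ 3.0 units.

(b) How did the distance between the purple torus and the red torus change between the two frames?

-2.5

Before: roughly 4.4 units apart; after: 1.9. That's 2.5 units closer together.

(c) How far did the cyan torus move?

1.1

The cyan torus was near (5.0, 4.8) before and (4.9, 3.7) after, so it travelled √(0.1² + 1.1²) ≈ 1.1 units.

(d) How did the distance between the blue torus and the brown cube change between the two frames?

-3.5

They were about 8.0 units apart before and 4.5 after — 3.5 units closer together.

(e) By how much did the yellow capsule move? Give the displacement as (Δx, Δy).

(-0.9, -1.2)

The yellow capsule started near (8.7, 2.4) and ended near (7.8, 1.2).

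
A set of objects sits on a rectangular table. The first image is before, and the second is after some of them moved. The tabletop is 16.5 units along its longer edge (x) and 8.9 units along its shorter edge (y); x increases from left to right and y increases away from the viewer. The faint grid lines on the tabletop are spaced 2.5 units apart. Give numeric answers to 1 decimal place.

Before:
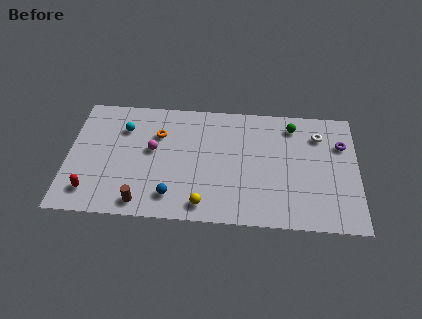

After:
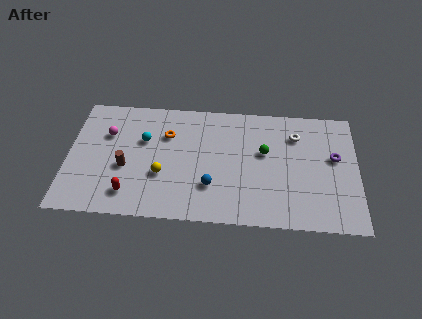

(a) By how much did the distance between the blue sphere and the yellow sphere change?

+1.0

They were about 1.9 units apart before and 2.9 after — 1.0 units further apart.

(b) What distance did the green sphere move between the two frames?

2.6

The green sphere was near (12.8, 7.4) before and (11.2, 5.3) after, so it travelled √(1.6² + 2.1²) ≈ 2.6 units.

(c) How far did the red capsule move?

2.2

The red capsule was near (1.4, 1.7) before and (3.6, 1.7) after, so it travelled √(2.2² + 0.0²) ≈ 2.2 units.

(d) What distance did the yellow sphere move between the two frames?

3.1

The yellow sphere moved from about (7.8, 1.2) to (5.4, 3.2), a distance of √(2.4² + 2.0²) ≈ 3.1.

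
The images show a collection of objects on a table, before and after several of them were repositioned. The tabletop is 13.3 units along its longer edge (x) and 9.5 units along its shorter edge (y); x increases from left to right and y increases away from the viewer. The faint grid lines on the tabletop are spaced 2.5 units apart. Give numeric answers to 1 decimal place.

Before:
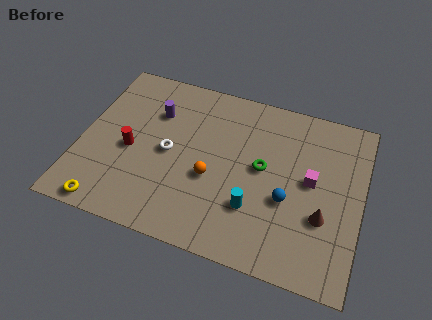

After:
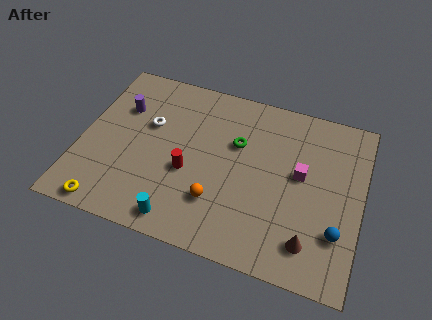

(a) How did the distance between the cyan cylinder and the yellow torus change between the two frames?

-3.6

They were about 7.0 units apart before and 3.4 after — 3.6 units closer together.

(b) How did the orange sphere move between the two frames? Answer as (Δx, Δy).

(0.4, -1.2)

The orange sphere was at about (6.3, 3.8) and moved to about (6.7, 2.6).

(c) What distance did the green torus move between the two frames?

1.6

From (8.6, 5.1) to (7.3, 6.1), the green torus covered √(1.3² + 1.0²) ≈ 1.6 units.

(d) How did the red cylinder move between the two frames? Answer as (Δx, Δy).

(2.8, -0.4)

The red cylinder was at about (2.4, 4.2) and moved to about (5.2, 3.8).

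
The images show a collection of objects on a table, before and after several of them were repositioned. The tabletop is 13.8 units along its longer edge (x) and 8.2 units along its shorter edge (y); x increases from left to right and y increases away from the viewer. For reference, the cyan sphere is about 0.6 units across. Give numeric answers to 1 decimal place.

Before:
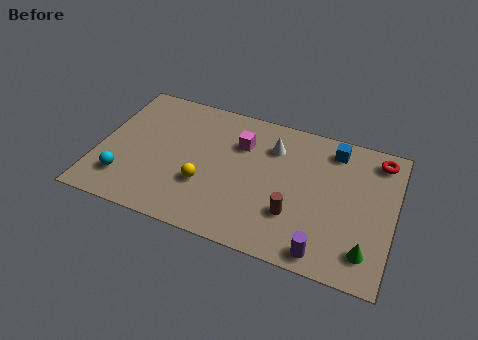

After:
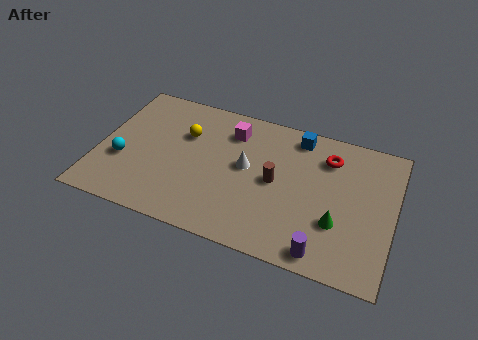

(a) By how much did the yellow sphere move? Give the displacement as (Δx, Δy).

(-1.2, 2.7)

From the two frames, the yellow sphere sits at roughly (5.1, 2.8) before and (3.9, 5.5) after.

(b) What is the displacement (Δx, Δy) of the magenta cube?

(-0.5, 0.6)

The magenta cube was at about (6.5, 5.8) and moved to about (6.0, 6.4).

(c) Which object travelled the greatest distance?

the yellow sphere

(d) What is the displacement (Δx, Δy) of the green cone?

(-1.4, 1.1)

The green cone started near (12.7, 1.6) and ended near (11.3, 2.7).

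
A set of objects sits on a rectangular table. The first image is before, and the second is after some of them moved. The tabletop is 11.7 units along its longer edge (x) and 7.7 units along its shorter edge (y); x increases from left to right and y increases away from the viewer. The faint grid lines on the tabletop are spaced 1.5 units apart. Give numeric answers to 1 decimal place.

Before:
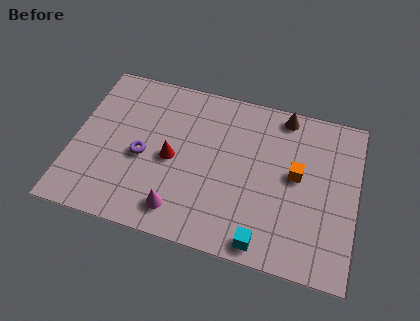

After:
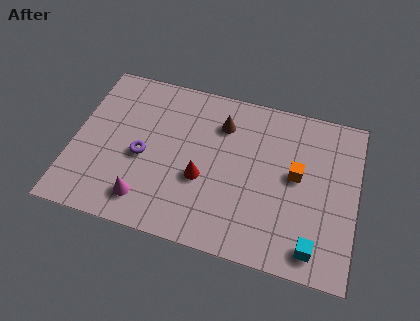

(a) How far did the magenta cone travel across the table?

1.4

From (4.6, 1.3) to (3.2, 1.4), the magenta cone covered √(1.4² + 0.1²) ≈ 1.4 units.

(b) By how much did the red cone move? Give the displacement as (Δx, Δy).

(1.3, -0.6)

From the two frames, the red cone sits at roughly (4.1, 3.6) before and (5.4, 3.0) after.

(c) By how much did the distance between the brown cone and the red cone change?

-2.6

Before: roughly 5.5 units apart; after: 2.9. That's 2.6 units closer together.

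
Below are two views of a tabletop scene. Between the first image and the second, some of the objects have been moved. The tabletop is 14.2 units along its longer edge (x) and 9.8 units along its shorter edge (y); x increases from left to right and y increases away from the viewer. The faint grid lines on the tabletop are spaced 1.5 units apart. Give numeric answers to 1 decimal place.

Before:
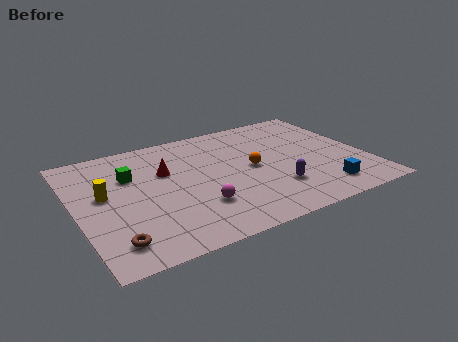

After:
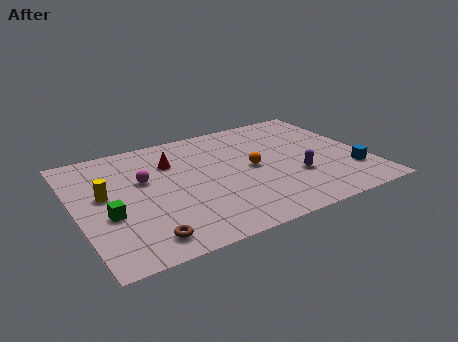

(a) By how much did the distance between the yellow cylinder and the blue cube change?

+1.3

The distance was about 10.9 in the first image and 12.2 in the second, so they moved 1.3 units further apart.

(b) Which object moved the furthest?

the magenta sphere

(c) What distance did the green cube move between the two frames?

3.1

From (2.8, 6.6) to (1.4, 3.8), the green cube covered √(1.4² + 2.8²) ≈ 3.1 units.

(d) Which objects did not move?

the orange sphere and the yellow cylinder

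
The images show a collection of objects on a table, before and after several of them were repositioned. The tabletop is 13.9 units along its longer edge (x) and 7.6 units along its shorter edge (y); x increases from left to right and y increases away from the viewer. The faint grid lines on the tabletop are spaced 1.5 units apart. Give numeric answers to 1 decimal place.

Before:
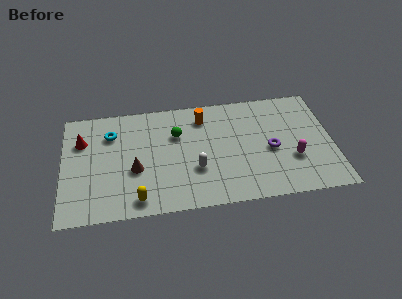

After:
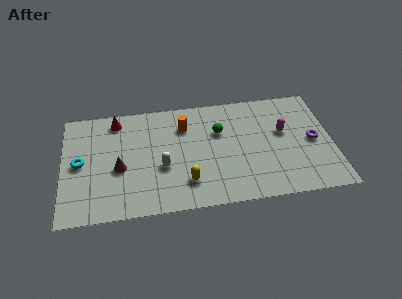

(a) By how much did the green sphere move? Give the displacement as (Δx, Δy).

(2.2, -0.1)

The green sphere was at about (5.9, 5.1) and moved to about (8.1, 5.0).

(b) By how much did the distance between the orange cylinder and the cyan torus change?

+0.9

Before: roughly 4.8 units apart; after: 5.7. That's 0.9 units further apart.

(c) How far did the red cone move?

2.2

From (1.0, 5.3) to (2.8, 6.5), the red cone covered √(1.8² + 1.2²) ≈ 2.2 units.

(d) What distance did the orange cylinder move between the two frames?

1.1

From (7.3, 6.1) to (6.3, 5.6), the orange cylinder covered √(1.0² + 0.5²) ≈ 1.1 units.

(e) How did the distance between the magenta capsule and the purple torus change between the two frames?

+0.3

They were about 1.4 units apart before and 1.7 after — 0.3 units further apart.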